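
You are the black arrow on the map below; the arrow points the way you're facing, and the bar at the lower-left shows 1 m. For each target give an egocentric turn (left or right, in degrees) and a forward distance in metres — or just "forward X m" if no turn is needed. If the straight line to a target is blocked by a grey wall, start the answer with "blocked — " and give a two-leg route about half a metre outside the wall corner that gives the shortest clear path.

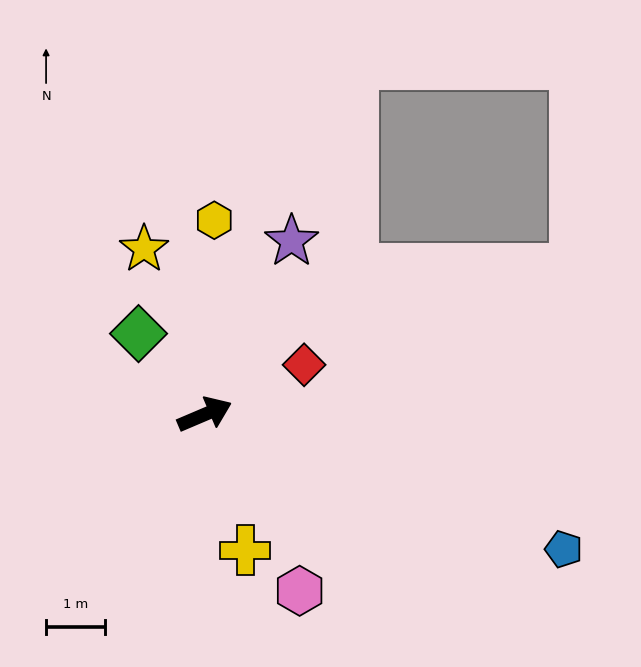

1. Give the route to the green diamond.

turn left 106°, forward 1.8 m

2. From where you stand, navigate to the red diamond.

turn left 3°, forward 1.9 m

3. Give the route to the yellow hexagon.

turn left 64°, forward 3.3 m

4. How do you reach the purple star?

turn left 40°, forward 3.3 m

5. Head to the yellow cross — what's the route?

turn right 96°, forward 2.4 m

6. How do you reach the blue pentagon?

turn right 44°, forward 6.5 m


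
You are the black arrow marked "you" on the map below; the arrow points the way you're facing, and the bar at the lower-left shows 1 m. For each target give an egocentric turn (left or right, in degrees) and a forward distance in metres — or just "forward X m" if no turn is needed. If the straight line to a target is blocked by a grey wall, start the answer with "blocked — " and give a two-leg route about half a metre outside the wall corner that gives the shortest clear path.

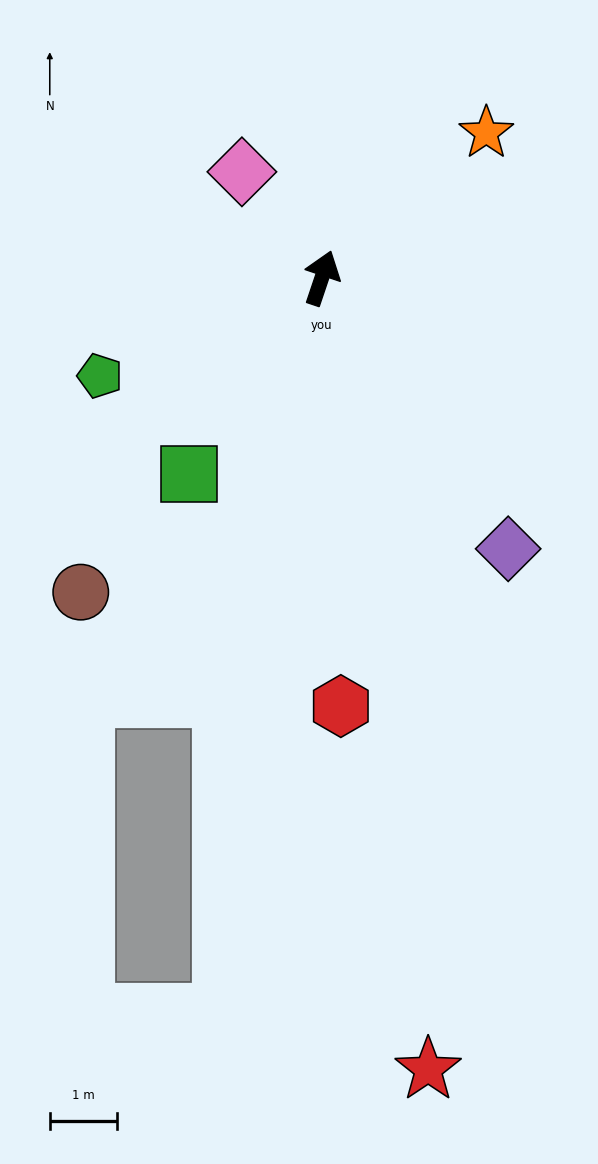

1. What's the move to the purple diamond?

turn right 127°, forward 4.9 m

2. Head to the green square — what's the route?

turn left 165°, forward 3.5 m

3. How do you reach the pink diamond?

turn left 56°, forward 2.0 m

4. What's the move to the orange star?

turn right 30°, forward 3.3 m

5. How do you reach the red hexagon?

turn right 159°, forward 6.4 m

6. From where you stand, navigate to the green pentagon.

turn left 132°, forward 3.6 m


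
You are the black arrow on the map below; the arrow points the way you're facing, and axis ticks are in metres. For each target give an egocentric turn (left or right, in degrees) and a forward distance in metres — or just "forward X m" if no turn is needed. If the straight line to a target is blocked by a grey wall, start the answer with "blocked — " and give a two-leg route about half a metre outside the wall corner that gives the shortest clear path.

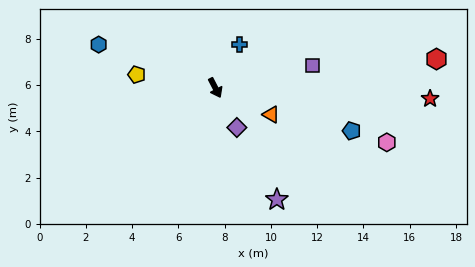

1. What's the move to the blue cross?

turn left 123°, forward 2.1 m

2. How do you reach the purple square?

turn left 76°, forward 4.3 m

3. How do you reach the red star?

turn left 60°, forward 9.3 m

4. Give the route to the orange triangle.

turn left 37°, forward 2.7 m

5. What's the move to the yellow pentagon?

turn right 127°, forward 3.4 m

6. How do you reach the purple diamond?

forward 2.0 m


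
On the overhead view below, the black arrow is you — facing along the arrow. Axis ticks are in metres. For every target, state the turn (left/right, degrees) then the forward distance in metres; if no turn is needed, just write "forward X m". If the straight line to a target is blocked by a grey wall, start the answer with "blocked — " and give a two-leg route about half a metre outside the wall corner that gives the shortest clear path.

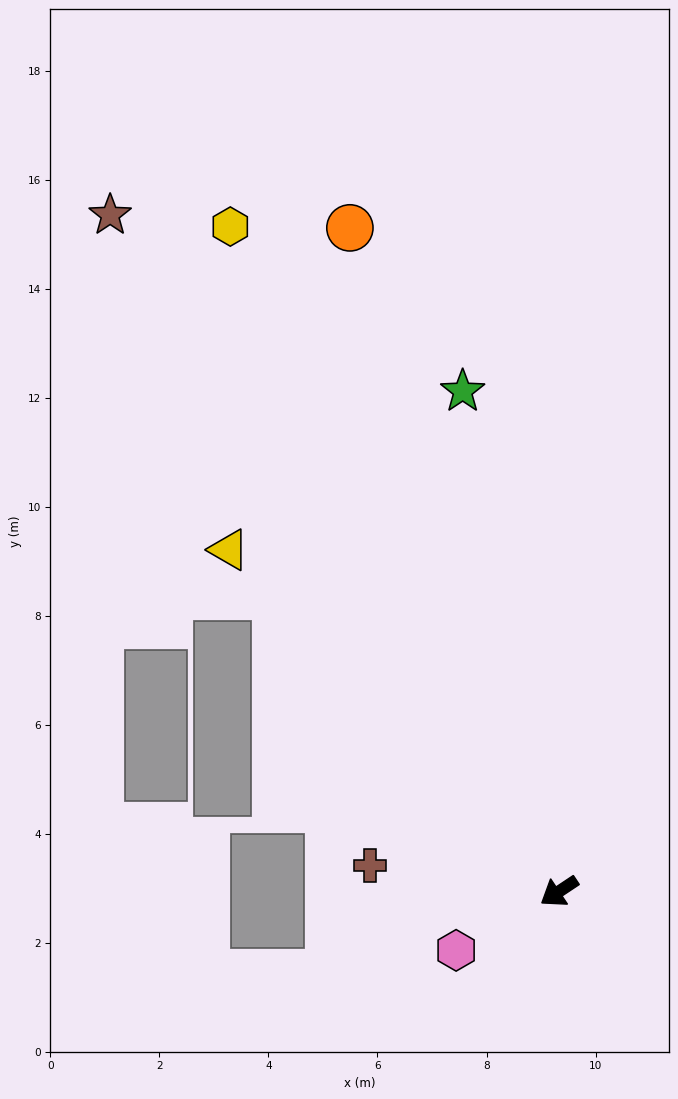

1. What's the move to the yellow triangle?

turn right 80°, forward 8.7 m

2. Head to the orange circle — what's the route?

turn right 106°, forward 12.8 m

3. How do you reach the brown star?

turn right 90°, forward 14.9 m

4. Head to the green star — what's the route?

turn right 113°, forward 9.3 m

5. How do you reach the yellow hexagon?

turn right 97°, forward 13.6 m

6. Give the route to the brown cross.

turn right 42°, forward 3.5 m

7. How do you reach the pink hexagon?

turn right 4°, forward 2.2 m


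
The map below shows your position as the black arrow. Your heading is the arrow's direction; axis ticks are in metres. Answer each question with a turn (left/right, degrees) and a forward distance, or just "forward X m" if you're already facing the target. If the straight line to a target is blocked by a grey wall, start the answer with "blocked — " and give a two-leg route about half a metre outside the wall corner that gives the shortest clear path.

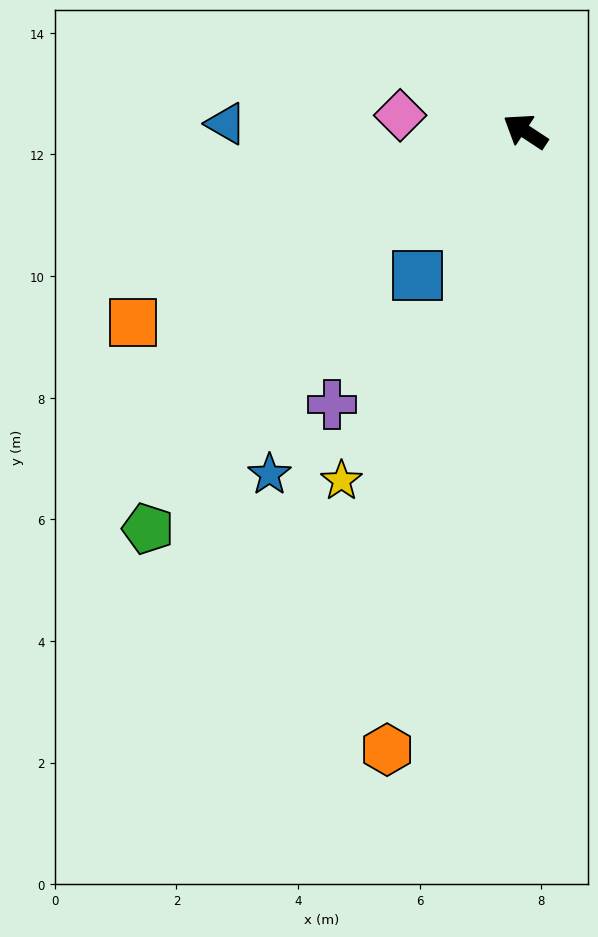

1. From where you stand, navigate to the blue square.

turn left 87°, forward 3.0 m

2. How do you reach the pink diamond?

turn left 26°, forward 2.1 m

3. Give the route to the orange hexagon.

turn left 111°, forward 10.4 m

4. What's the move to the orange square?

turn left 59°, forward 7.2 m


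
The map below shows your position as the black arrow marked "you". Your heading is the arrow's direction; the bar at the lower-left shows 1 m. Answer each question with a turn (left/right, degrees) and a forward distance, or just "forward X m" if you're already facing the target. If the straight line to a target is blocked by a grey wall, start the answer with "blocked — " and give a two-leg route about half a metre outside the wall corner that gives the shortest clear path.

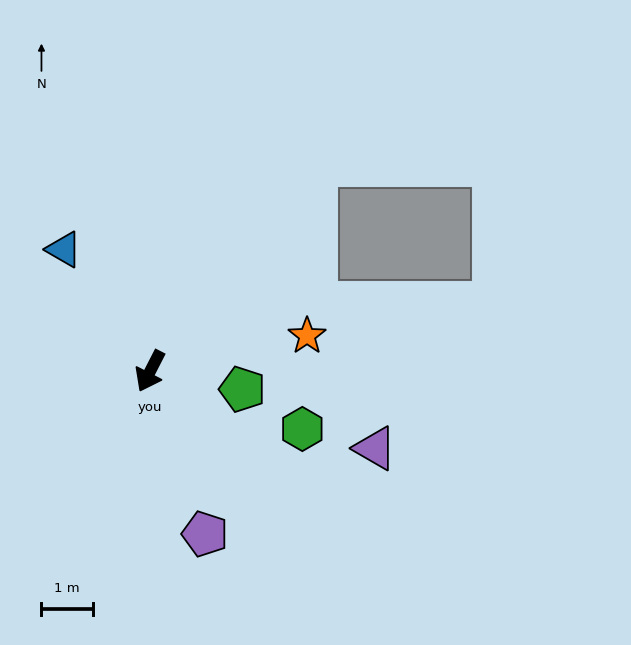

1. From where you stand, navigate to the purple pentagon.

turn left 46°, forward 3.3 m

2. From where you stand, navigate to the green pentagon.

turn left 106°, forward 1.8 m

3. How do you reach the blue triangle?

turn right 118°, forward 2.9 m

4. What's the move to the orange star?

turn left 130°, forward 3.1 m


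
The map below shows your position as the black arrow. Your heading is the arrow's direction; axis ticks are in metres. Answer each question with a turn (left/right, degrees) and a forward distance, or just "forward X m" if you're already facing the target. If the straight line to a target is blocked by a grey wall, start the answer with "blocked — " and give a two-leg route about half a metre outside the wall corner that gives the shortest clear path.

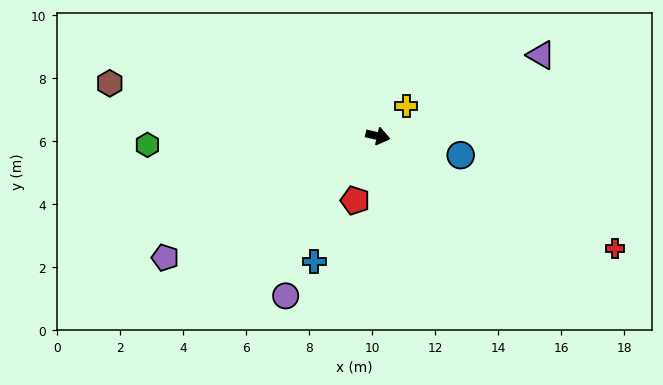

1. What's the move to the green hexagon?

turn right 165°, forward 7.3 m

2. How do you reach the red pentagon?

turn right 97°, forward 2.2 m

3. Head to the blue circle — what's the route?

forward 2.7 m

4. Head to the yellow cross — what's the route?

turn left 59°, forward 1.3 m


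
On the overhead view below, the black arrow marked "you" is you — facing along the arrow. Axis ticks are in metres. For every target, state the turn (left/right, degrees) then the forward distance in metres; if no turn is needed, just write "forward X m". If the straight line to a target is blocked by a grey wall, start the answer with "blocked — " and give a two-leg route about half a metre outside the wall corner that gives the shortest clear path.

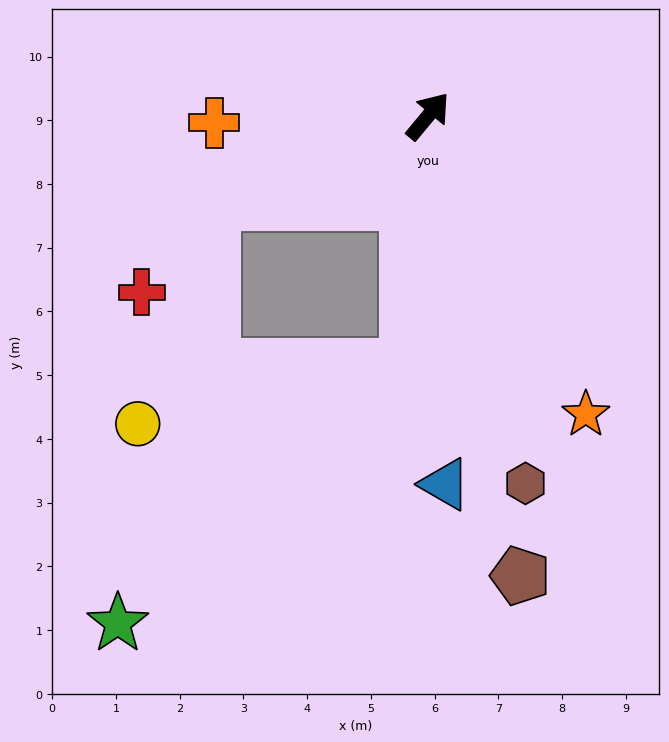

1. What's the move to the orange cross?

turn left 132°, forward 3.4 m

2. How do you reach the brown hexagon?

turn right 125°, forward 6.0 m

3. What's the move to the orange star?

turn right 112°, forward 5.3 m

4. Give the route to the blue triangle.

turn right 138°, forward 5.8 m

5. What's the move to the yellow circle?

blocked — turn left 152°, forward 3.6 m, then turn left 49°, forward 3.7 m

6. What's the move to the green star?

blocked — turn right 145°, forward 3.9 m, then turn right 44°, forward 6.1 m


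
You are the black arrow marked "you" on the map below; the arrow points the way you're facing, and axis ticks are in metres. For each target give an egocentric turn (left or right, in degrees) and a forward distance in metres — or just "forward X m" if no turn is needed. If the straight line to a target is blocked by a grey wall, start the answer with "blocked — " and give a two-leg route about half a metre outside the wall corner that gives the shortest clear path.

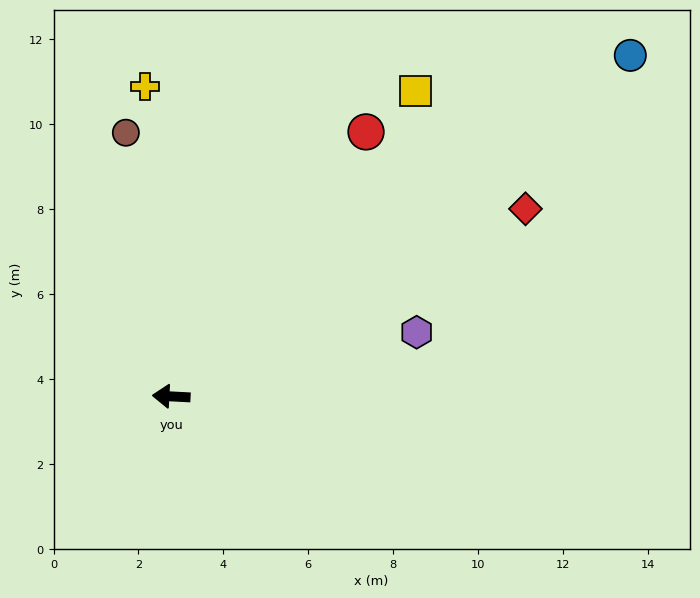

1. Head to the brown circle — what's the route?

turn right 77°, forward 6.3 m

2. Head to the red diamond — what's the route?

turn right 149°, forward 9.4 m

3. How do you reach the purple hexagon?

turn right 162°, forward 6.0 m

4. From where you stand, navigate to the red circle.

turn right 123°, forward 7.7 m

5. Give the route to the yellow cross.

turn right 82°, forward 7.3 m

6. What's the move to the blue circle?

turn right 140°, forward 13.5 m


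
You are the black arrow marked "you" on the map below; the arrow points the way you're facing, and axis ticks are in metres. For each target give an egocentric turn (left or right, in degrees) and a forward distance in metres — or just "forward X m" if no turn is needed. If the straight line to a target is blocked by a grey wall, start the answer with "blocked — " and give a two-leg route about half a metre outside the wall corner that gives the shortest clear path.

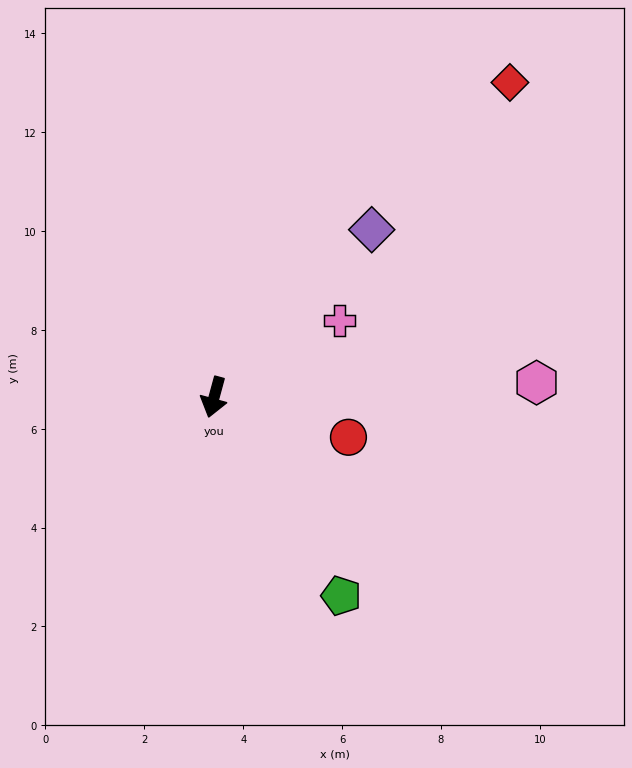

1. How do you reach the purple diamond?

turn left 152°, forward 4.7 m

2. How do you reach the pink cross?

turn left 137°, forward 3.0 m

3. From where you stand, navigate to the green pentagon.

turn left 48°, forward 4.8 m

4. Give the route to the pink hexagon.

turn left 108°, forward 6.5 m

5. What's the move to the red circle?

turn left 89°, forward 2.8 m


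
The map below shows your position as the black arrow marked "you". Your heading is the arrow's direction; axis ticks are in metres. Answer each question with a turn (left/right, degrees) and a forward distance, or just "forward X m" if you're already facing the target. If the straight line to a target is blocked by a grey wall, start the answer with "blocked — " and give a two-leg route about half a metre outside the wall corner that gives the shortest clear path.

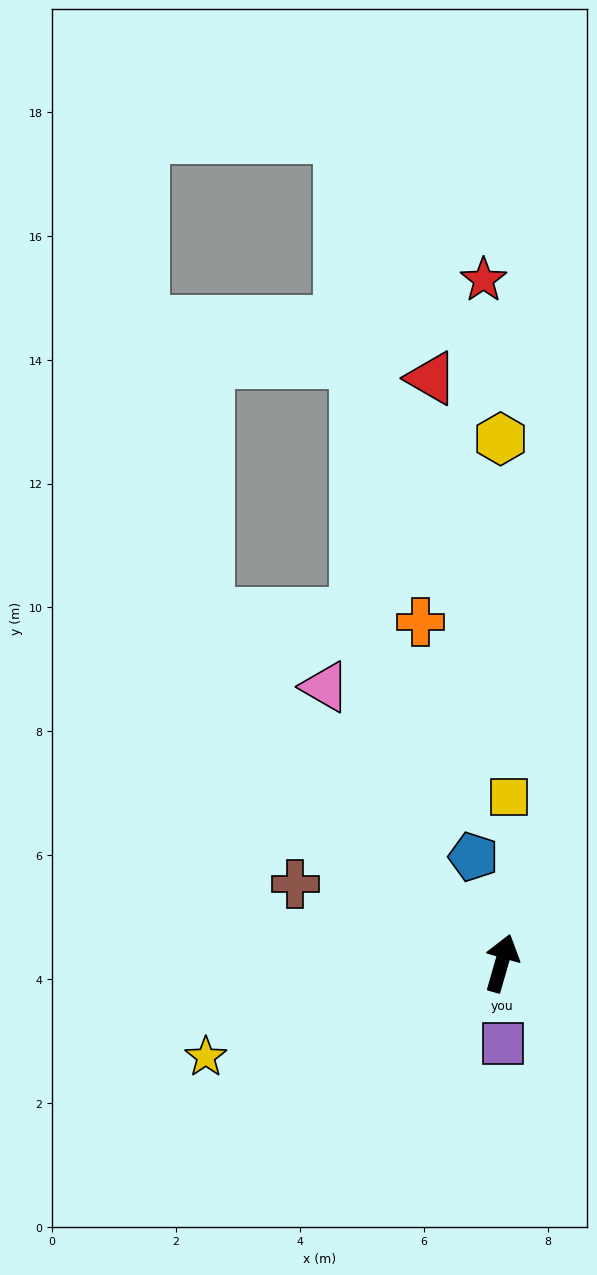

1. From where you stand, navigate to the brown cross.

turn left 85°, forward 3.6 m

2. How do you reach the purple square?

turn right 163°, forward 1.3 m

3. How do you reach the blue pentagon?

turn left 31°, forward 1.8 m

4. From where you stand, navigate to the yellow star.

turn left 124°, forward 5.0 m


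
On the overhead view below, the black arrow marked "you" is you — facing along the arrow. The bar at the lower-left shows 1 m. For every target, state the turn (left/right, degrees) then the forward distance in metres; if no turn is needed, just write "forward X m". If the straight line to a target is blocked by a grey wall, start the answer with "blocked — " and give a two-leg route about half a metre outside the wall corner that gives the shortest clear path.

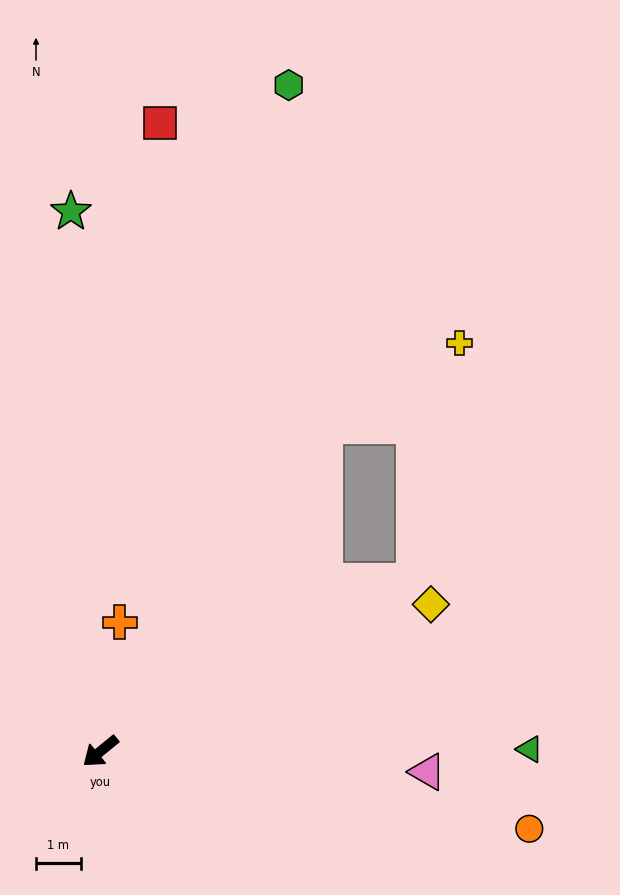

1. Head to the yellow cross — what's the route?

blocked — turn right 164°, forward 8.9 m, then turn right 24°, forward 3.6 m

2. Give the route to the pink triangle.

turn left 137°, forward 7.3 m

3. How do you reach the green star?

turn right 126°, forward 12.1 m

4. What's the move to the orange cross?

turn right 138°, forward 2.9 m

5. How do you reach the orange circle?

turn left 130°, forward 9.8 m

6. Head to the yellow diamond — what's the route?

turn left 165°, forward 8.1 m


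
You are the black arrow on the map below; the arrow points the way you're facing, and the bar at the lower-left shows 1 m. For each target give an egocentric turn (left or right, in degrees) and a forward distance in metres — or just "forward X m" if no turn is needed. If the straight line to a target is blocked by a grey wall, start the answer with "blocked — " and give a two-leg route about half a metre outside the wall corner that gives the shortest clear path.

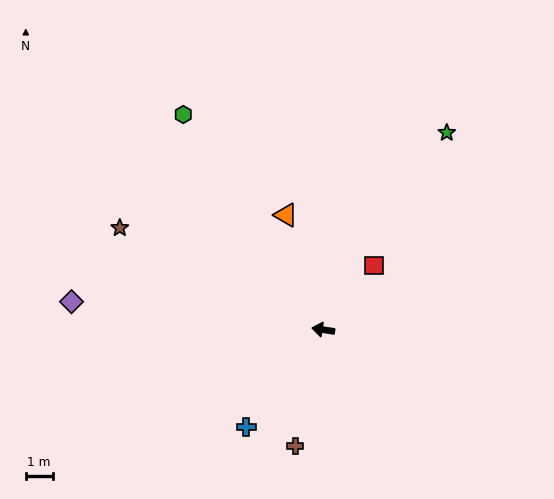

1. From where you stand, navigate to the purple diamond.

turn left 2°, forward 9.5 m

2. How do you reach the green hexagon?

turn right 48°, forward 9.6 m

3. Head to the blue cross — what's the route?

turn left 60°, forward 4.6 m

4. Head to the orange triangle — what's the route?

turn right 63°, forward 4.5 m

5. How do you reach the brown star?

turn right 18°, forward 8.5 m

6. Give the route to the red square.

turn right 120°, forward 3.1 m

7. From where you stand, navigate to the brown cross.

turn left 85°, forward 4.5 m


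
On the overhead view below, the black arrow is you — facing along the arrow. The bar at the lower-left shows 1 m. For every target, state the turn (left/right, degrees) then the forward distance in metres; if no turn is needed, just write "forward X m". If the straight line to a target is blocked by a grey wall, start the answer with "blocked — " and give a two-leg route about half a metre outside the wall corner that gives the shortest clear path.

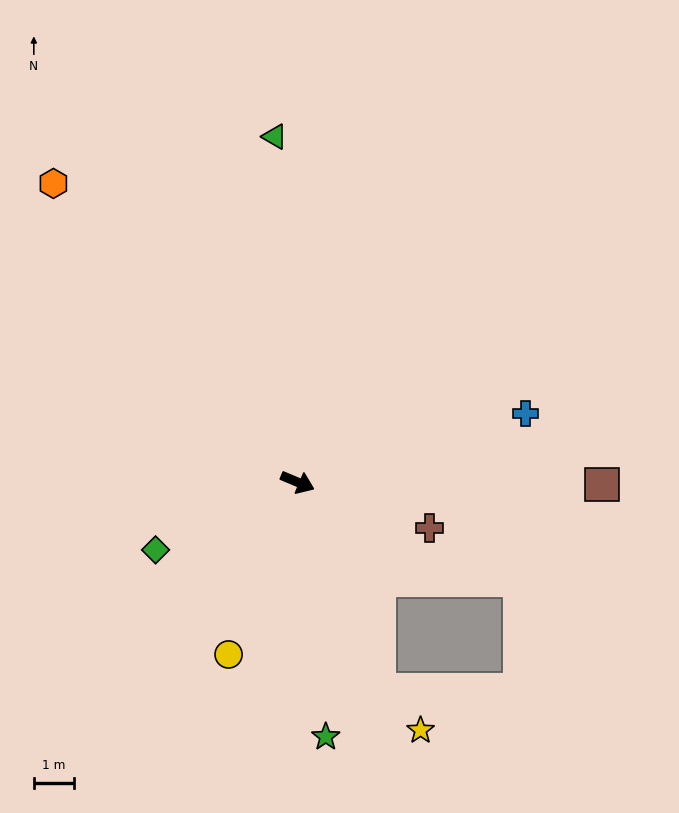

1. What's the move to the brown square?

turn left 22°, forward 7.6 m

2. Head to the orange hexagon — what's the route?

turn left 152°, forward 9.6 m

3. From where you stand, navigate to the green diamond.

turn right 132°, forward 3.9 m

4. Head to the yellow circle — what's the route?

turn right 89°, forward 4.6 m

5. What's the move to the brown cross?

turn left 4°, forward 3.5 m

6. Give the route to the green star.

turn right 61°, forward 6.4 m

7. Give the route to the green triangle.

turn left 117°, forward 8.6 m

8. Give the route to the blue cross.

turn left 40°, forward 5.9 m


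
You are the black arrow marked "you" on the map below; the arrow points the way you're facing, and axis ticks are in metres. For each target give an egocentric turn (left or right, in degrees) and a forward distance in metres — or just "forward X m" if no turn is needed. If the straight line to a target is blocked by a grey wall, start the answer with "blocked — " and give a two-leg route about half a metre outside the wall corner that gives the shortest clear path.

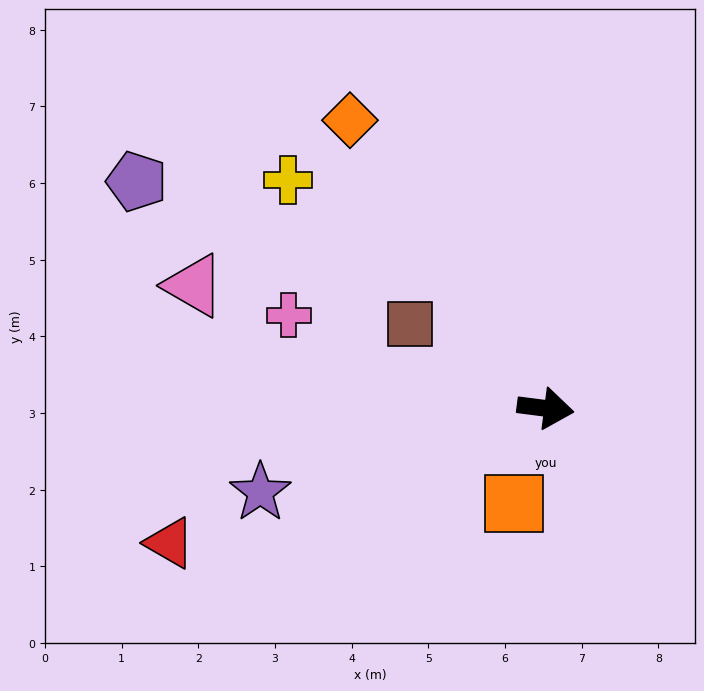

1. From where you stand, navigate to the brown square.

turn left 156°, forward 2.1 m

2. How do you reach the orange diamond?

turn left 131°, forward 4.5 m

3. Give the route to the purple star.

turn right 156°, forward 3.9 m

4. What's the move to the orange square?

turn right 101°, forward 1.3 m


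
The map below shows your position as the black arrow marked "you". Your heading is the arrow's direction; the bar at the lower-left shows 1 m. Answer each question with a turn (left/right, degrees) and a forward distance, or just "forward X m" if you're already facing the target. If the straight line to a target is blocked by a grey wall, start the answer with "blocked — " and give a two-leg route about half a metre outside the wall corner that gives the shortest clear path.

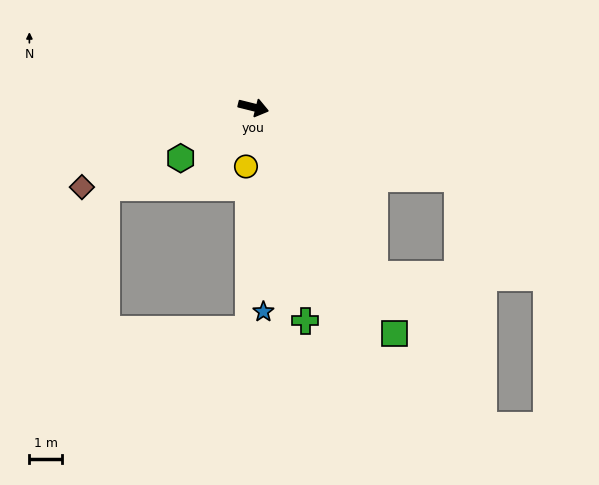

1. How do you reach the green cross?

turn right 62°, forward 6.8 m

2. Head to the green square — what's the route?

turn right 44°, forward 8.3 m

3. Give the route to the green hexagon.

turn right 131°, forward 2.8 m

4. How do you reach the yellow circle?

turn right 83°, forward 1.8 m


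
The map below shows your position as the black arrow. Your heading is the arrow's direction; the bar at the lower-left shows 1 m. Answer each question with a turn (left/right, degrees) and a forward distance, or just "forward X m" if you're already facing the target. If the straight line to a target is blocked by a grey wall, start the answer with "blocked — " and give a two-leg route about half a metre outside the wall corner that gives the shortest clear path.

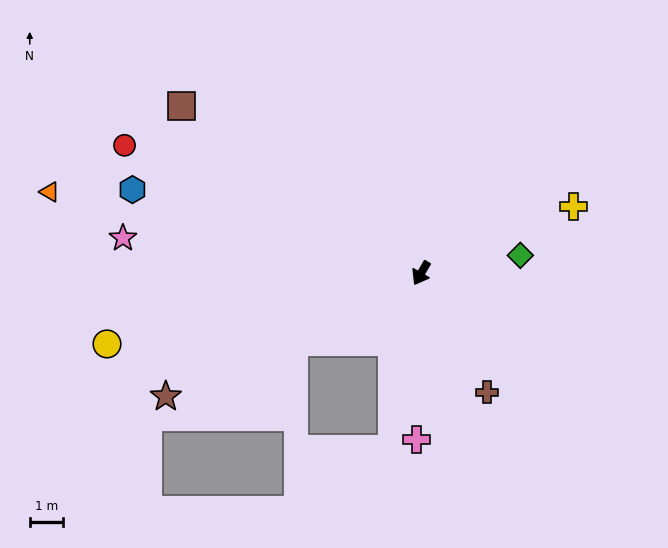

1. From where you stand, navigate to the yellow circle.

turn right 47°, forward 9.6 m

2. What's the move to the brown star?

turn right 34°, forward 8.4 m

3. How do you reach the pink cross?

turn left 28°, forward 4.9 m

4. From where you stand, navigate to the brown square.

turn right 95°, forward 8.7 m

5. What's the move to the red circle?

turn right 83°, forward 9.6 m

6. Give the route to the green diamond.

turn left 130°, forward 3.0 m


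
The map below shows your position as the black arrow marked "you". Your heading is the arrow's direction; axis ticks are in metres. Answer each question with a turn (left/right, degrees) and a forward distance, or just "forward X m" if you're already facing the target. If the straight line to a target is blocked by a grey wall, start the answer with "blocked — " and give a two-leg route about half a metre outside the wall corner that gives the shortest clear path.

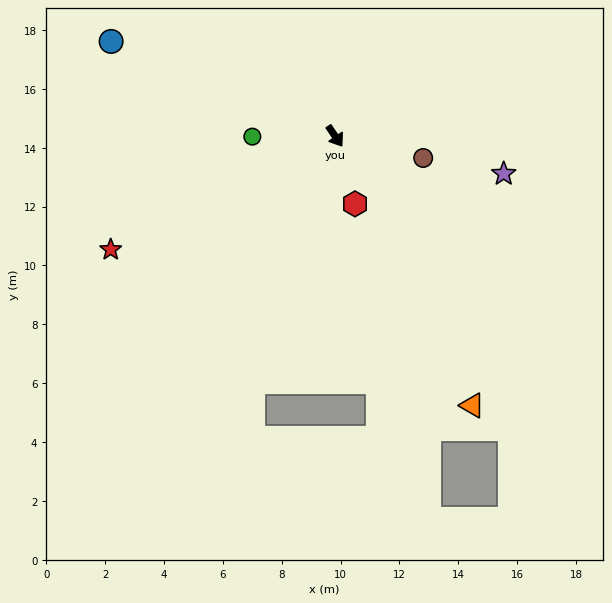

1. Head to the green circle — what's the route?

turn right 124°, forward 2.8 m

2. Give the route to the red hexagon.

turn right 18°, forward 2.4 m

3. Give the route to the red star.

turn right 97°, forward 8.5 m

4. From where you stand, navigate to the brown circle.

turn left 42°, forward 3.1 m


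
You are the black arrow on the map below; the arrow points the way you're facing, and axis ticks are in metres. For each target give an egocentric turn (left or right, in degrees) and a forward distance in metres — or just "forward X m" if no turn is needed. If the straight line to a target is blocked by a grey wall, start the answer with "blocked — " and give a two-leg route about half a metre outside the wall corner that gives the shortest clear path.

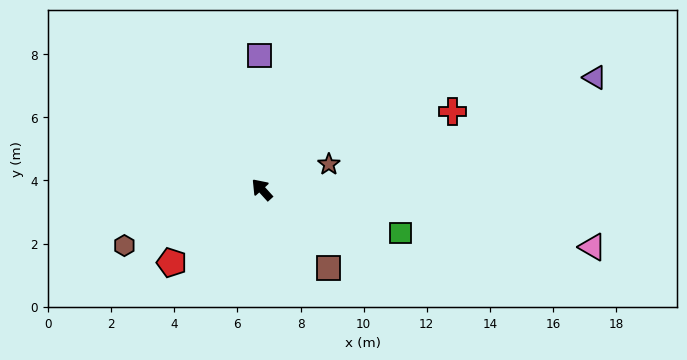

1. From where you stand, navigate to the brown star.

turn right 112°, forward 2.3 m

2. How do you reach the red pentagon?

turn left 87°, forward 3.7 m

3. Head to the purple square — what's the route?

turn right 41°, forward 4.2 m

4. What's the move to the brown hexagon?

turn left 70°, forward 4.7 m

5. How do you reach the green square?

turn right 149°, forward 4.6 m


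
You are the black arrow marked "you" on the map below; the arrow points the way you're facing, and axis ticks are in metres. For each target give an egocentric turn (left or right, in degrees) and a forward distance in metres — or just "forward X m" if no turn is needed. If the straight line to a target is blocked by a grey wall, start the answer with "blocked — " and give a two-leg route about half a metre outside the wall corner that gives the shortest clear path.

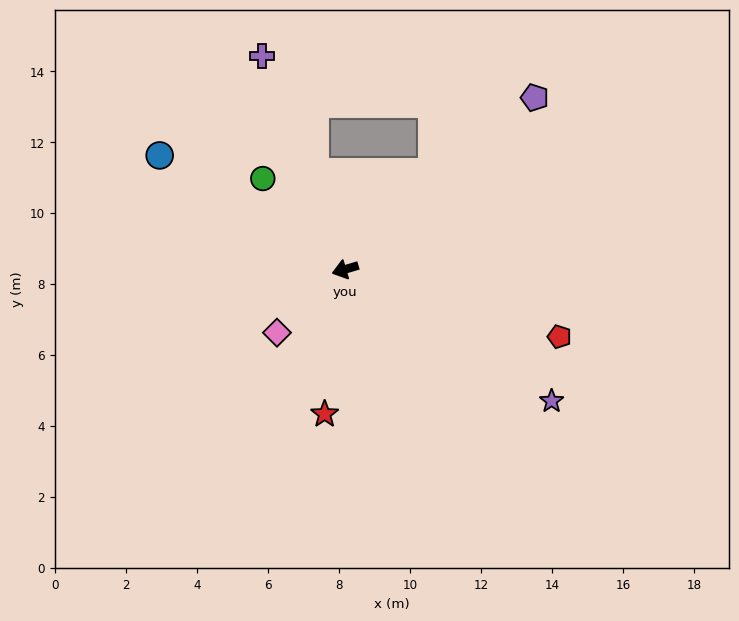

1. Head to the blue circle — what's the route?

turn right 48°, forward 6.1 m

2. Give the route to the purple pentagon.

turn right 154°, forward 7.2 m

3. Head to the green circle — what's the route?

turn right 64°, forward 3.5 m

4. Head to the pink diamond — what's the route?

turn left 26°, forward 2.6 m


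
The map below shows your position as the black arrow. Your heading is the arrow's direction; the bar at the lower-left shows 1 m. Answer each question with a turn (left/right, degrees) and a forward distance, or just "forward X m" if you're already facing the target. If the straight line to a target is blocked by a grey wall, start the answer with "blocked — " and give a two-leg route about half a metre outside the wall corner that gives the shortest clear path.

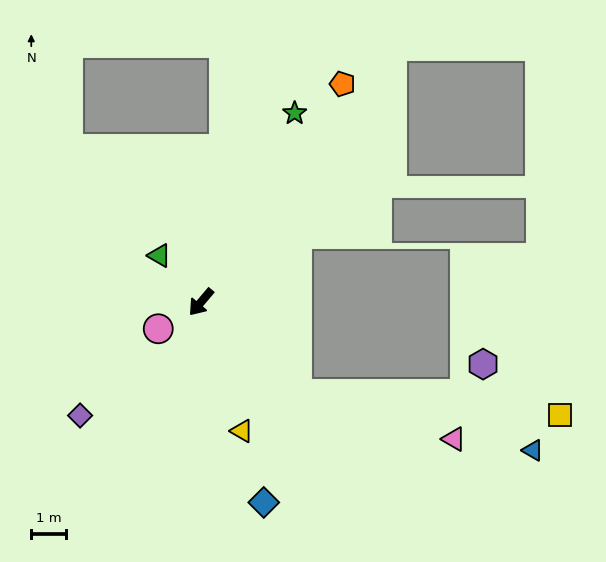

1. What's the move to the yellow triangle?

turn left 58°, forward 3.9 m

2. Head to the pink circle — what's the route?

turn right 18°, forward 1.5 m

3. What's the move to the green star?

turn right 166°, forward 6.1 m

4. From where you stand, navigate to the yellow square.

blocked — turn left 87°, forward 3.9 m, then turn left 39°, forward 7.7 m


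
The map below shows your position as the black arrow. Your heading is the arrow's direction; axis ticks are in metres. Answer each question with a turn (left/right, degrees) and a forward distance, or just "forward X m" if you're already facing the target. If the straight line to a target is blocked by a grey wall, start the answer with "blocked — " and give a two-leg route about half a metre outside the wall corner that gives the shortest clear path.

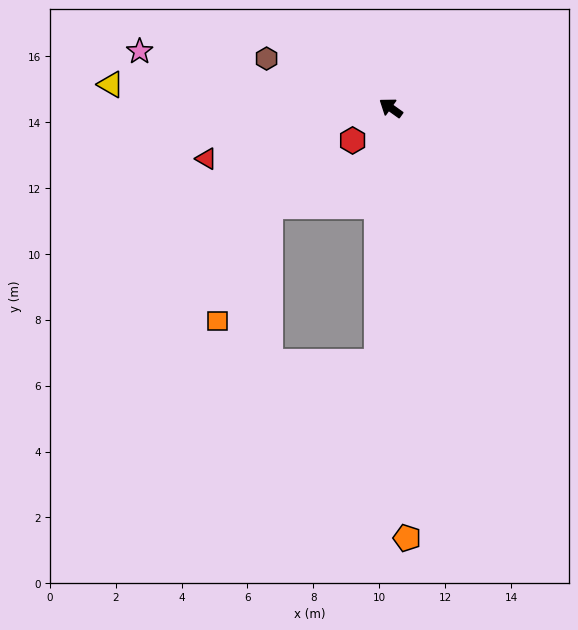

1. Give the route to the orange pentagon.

turn left 128°, forward 13.1 m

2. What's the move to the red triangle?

turn left 51°, forward 5.8 m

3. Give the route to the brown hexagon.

turn left 14°, forward 4.1 m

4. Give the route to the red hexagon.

turn left 76°, forward 1.5 m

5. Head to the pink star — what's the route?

turn left 23°, forward 7.8 m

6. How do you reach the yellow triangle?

turn left 31°, forward 8.5 m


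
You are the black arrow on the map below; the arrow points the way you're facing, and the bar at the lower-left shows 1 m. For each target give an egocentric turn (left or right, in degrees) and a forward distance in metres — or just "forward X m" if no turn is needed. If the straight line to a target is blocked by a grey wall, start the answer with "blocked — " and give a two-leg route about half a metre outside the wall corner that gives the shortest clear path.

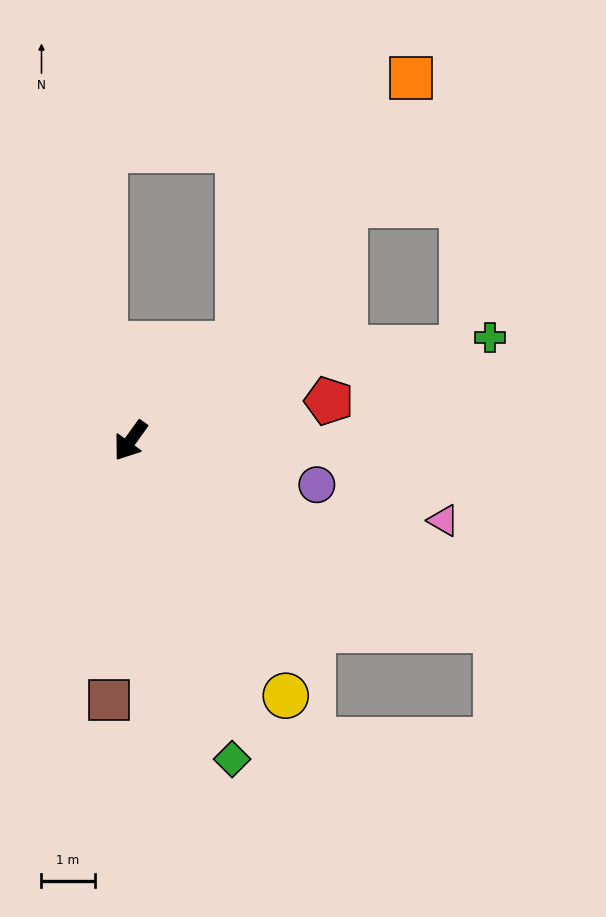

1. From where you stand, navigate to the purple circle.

turn left 112°, forward 3.6 m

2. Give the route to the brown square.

turn left 31°, forward 4.9 m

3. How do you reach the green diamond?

turn left 53°, forward 6.3 m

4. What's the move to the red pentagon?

turn left 137°, forward 3.8 m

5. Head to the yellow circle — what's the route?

turn left 67°, forward 5.6 m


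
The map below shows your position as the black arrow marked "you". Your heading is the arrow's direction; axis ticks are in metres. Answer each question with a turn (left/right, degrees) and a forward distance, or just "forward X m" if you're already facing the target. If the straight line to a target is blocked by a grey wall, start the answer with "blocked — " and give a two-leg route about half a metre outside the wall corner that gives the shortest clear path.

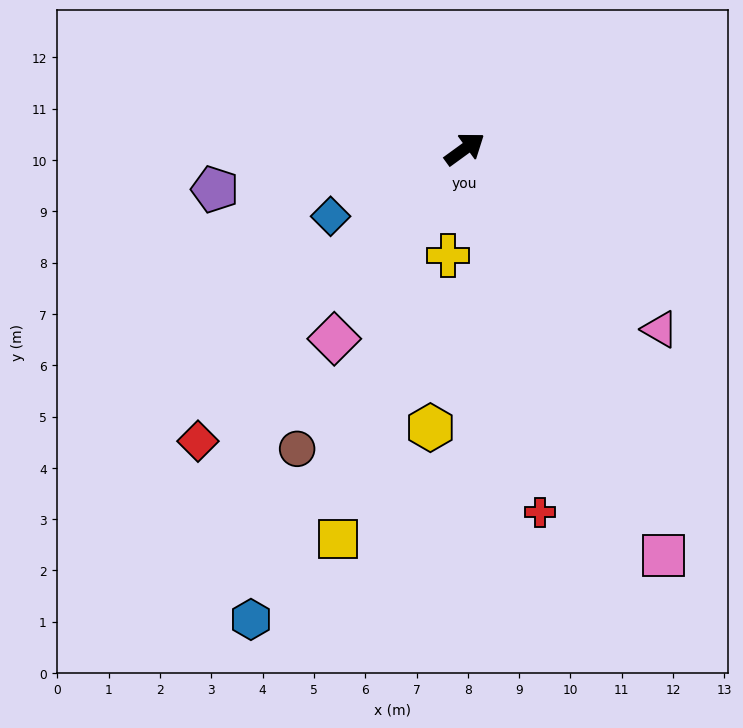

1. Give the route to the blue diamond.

turn left 171°, forward 2.9 m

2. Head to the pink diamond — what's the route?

turn right 161°, forward 4.5 m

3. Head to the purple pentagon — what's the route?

turn left 153°, forward 4.9 m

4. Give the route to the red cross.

turn right 114°, forward 7.2 m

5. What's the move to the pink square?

turn right 100°, forward 8.8 m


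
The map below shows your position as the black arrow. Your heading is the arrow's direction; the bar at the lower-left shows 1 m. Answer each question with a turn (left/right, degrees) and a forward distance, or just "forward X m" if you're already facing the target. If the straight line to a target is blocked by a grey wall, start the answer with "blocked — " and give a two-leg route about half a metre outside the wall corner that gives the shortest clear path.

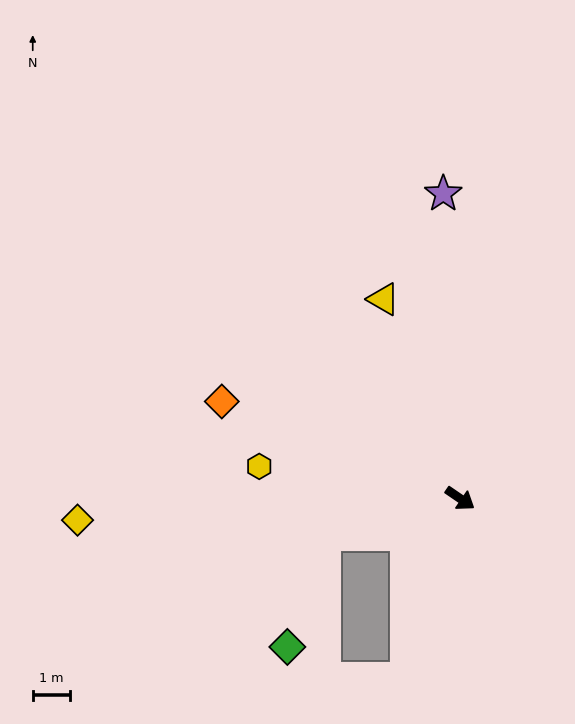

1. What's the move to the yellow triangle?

turn left 145°, forward 5.7 m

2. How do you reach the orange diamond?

turn right 168°, forward 6.8 m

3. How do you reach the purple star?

turn left 127°, forward 8.1 m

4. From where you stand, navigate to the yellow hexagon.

turn right 155°, forward 5.4 m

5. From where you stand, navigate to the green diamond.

blocked — turn right 131°, forward 3.7 m, then turn left 57°, forward 3.2 m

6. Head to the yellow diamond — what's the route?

turn right 142°, forward 10.2 m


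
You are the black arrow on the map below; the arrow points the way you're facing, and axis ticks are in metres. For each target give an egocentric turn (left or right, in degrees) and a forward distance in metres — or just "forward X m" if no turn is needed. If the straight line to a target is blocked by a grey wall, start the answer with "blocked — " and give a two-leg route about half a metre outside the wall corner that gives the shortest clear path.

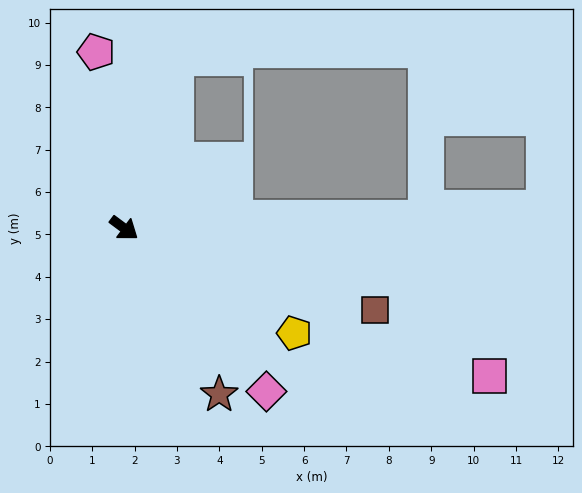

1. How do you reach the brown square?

turn left 19°, forward 6.2 m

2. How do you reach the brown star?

turn right 24°, forward 4.5 m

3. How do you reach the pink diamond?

turn right 12°, forward 5.1 m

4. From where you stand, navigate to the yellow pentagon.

turn left 5°, forward 4.7 m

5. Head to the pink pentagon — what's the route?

turn left 136°, forward 4.2 m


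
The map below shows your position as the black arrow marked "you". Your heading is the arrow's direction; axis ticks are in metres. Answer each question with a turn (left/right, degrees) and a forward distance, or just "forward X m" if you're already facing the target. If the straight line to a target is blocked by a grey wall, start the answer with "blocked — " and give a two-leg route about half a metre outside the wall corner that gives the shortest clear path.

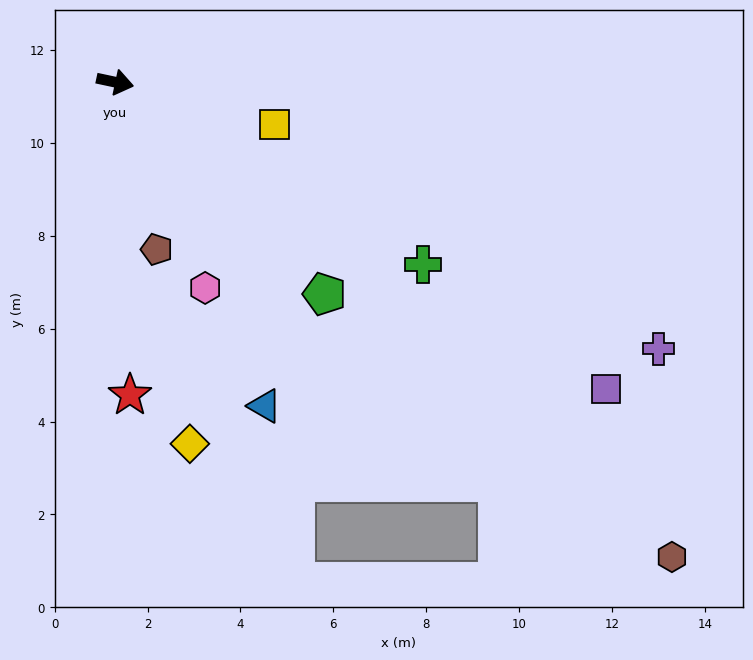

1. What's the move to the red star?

turn right 75°, forward 6.7 m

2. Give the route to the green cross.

turn right 19°, forward 7.7 m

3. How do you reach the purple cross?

turn right 14°, forward 13.0 m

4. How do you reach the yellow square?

turn right 3°, forward 3.5 m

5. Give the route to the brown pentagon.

turn right 64°, forward 3.7 m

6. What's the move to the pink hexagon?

turn right 54°, forward 4.8 m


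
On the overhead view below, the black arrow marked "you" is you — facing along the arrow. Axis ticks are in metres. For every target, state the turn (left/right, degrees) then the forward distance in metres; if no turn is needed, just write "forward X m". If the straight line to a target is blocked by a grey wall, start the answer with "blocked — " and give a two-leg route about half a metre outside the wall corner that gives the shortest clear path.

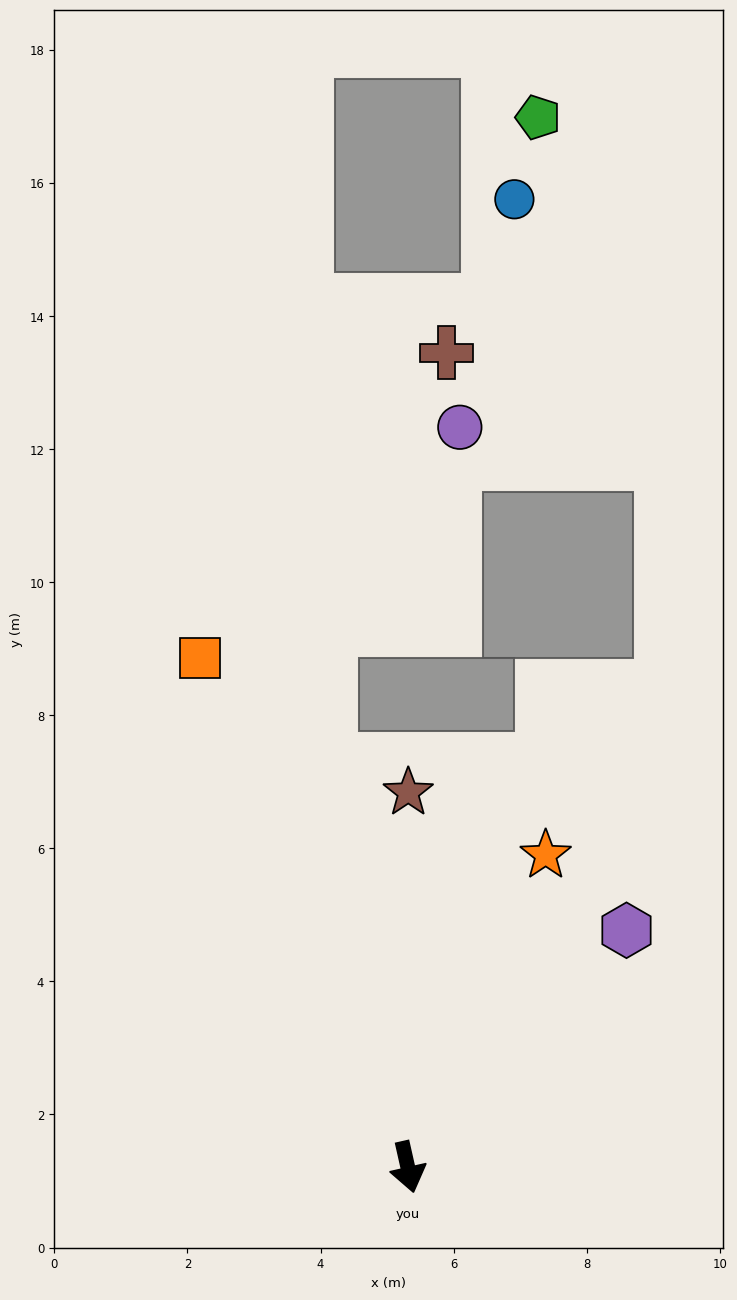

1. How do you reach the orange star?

turn left 143°, forward 5.1 m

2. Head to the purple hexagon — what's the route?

turn left 125°, forward 4.8 m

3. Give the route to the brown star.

turn left 167°, forward 5.6 m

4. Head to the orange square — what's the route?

turn right 171°, forward 8.3 m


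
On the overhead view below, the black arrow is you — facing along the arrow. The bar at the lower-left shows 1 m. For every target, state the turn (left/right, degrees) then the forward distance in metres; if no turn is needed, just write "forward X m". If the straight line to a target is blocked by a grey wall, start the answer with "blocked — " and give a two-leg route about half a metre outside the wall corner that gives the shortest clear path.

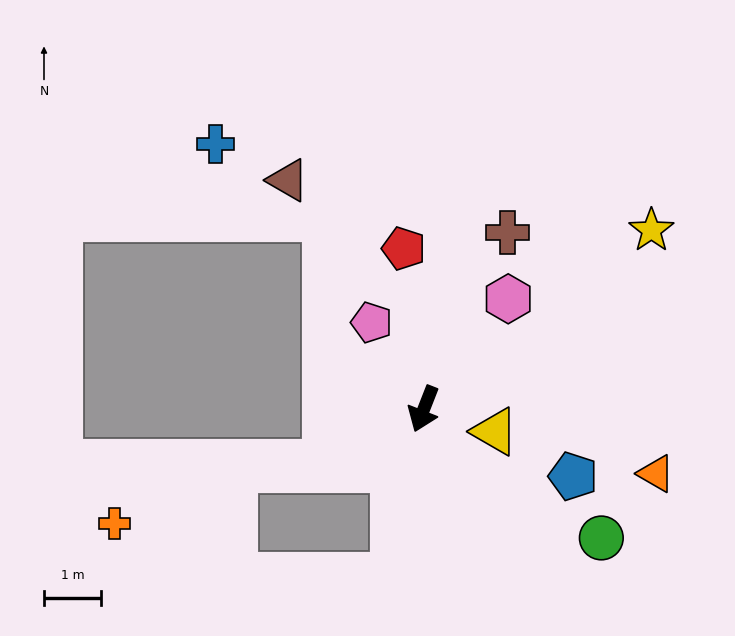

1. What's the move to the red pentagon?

turn right 151°, forward 2.8 m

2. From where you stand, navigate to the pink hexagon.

turn left 164°, forward 2.4 m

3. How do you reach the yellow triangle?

turn left 94°, forward 1.3 m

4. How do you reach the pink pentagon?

turn right 127°, forward 1.8 m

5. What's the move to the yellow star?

turn left 150°, forward 5.1 m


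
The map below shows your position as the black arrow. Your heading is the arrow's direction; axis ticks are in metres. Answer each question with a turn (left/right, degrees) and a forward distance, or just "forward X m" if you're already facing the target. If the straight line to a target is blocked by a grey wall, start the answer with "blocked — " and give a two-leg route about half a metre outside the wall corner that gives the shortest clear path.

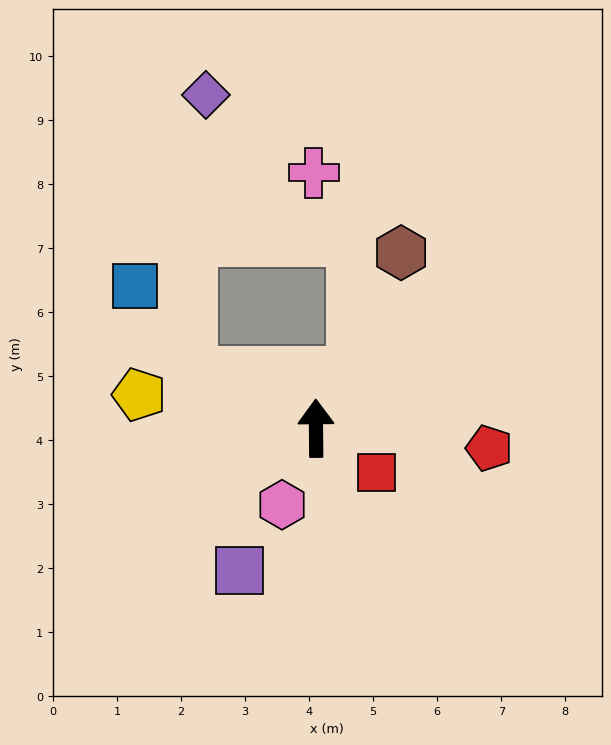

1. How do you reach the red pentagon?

turn right 97°, forward 2.7 m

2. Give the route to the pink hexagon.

turn left 156°, forward 1.3 m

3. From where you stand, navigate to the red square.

turn right 127°, forward 1.2 m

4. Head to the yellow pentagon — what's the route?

turn left 79°, forward 2.8 m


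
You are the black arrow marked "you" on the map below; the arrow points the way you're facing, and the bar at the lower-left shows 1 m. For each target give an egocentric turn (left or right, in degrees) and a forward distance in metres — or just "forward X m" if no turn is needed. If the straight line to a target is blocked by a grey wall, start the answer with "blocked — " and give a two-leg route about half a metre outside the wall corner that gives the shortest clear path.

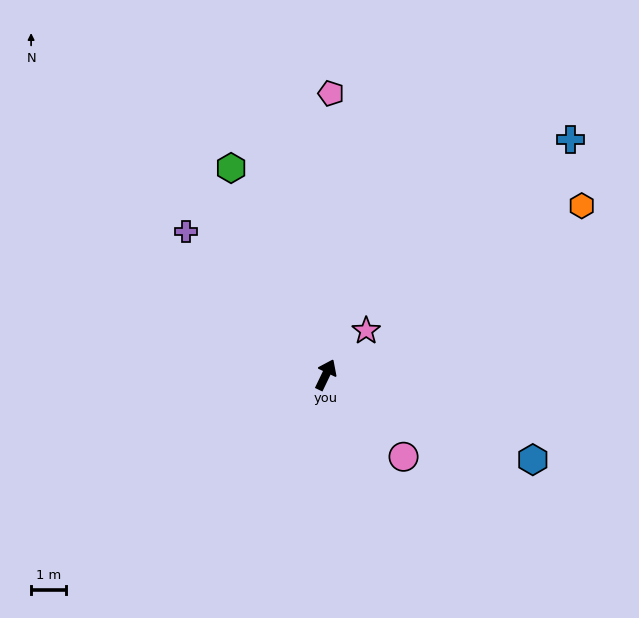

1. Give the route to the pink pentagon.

turn left 25°, forward 8.2 m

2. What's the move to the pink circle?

turn right 111°, forward 3.3 m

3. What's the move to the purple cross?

turn left 70°, forward 5.8 m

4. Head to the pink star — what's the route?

turn right 17°, forward 1.7 m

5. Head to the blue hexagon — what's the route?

turn right 87°, forward 6.5 m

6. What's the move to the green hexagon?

turn left 50°, forward 6.6 m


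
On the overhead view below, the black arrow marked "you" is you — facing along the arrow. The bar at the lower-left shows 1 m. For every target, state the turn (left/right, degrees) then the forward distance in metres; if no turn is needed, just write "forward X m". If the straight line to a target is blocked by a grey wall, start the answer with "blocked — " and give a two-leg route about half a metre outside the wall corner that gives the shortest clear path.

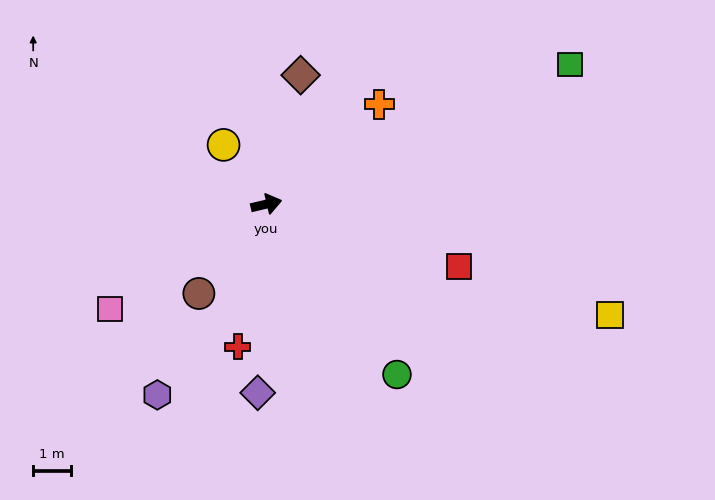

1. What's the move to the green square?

turn left 11°, forward 8.9 m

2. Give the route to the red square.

turn right 31°, forward 5.4 m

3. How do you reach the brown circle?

turn right 140°, forward 3.0 m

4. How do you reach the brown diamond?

turn left 62°, forward 3.5 m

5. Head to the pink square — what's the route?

turn right 159°, forward 5.0 m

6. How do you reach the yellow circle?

turn left 113°, forward 1.9 m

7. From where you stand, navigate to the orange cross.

turn left 28°, forward 4.0 m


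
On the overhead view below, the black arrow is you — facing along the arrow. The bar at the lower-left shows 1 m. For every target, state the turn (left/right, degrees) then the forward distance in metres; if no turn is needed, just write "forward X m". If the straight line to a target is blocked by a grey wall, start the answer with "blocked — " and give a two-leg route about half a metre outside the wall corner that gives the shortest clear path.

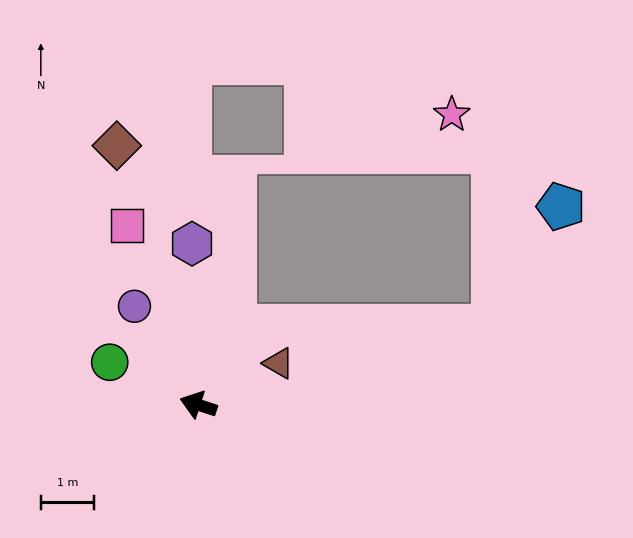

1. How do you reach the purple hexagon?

turn right 70°, forward 3.0 m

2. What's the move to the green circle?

turn right 8°, forward 1.8 m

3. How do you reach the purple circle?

turn right 39°, forward 2.2 m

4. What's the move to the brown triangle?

turn right 135°, forward 1.7 m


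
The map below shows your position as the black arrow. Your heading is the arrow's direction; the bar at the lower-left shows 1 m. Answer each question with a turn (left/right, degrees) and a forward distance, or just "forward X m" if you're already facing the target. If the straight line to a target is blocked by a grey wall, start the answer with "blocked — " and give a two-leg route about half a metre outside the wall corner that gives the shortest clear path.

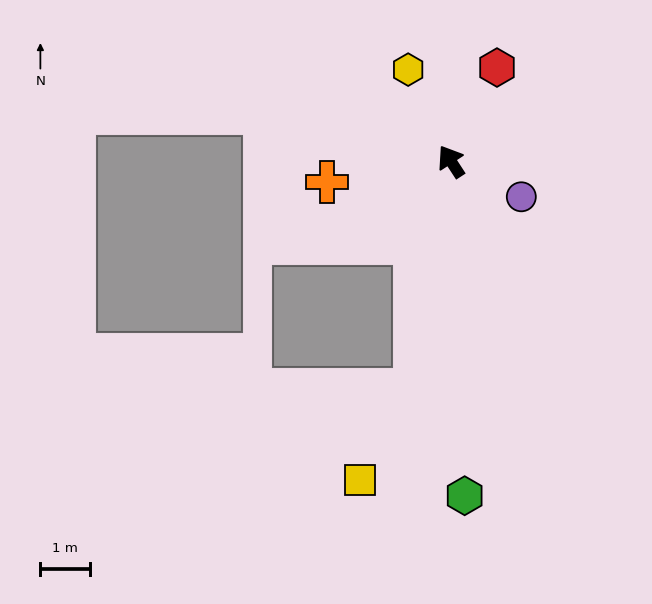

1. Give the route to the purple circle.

turn right 150°, forward 1.6 m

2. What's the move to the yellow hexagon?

turn right 8°, forward 2.0 m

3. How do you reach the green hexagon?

turn left 149°, forward 6.8 m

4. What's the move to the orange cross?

turn left 66°, forward 2.5 m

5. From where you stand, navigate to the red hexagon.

turn right 59°, forward 2.1 m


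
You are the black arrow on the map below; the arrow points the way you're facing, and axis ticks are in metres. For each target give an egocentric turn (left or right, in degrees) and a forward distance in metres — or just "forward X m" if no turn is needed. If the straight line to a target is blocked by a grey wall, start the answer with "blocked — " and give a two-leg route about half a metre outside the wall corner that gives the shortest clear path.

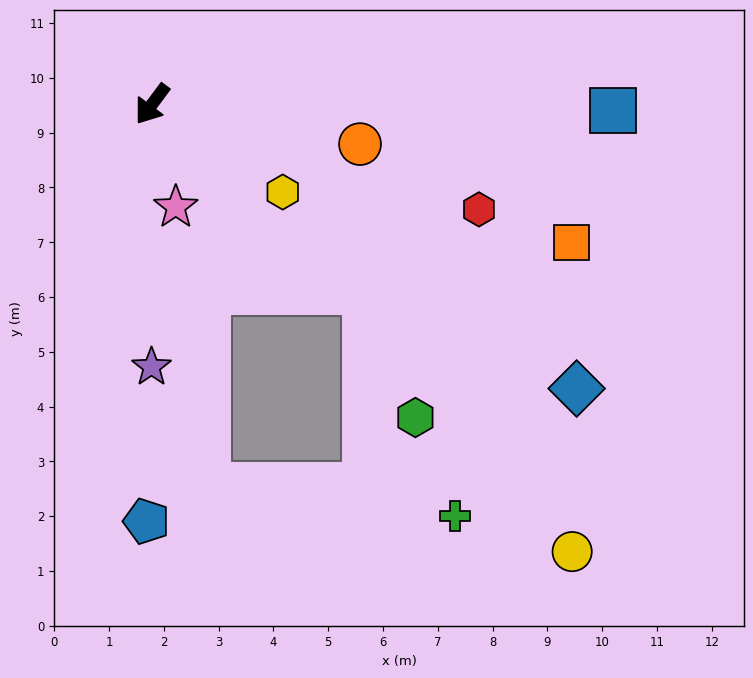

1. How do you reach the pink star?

turn left 50°, forward 1.9 m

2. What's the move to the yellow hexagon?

turn left 93°, forward 2.9 m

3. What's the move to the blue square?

turn left 126°, forward 8.4 m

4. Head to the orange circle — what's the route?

turn left 116°, forward 3.9 m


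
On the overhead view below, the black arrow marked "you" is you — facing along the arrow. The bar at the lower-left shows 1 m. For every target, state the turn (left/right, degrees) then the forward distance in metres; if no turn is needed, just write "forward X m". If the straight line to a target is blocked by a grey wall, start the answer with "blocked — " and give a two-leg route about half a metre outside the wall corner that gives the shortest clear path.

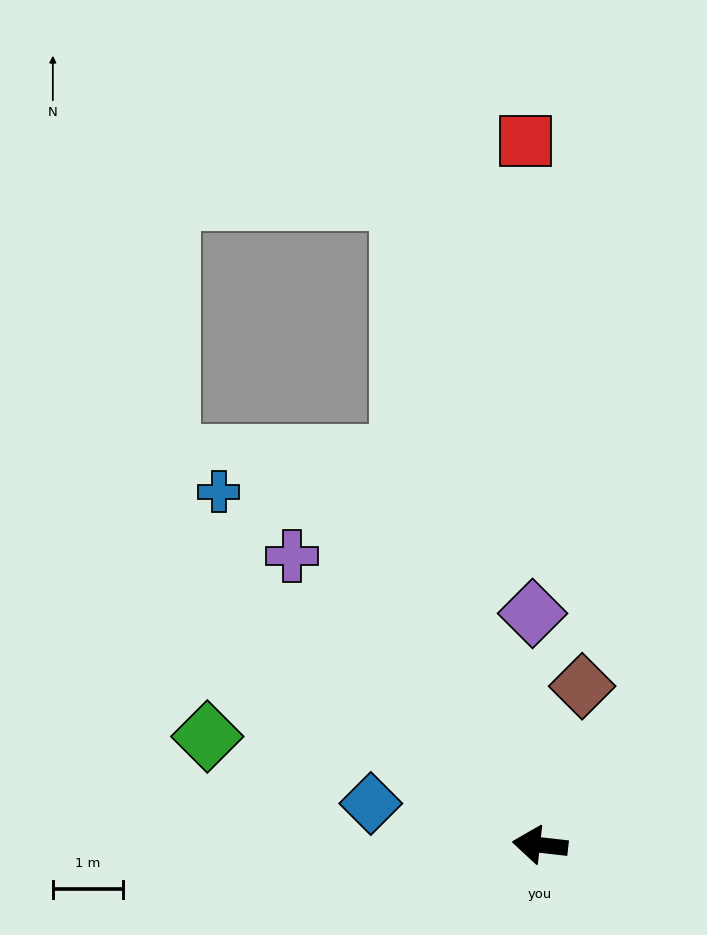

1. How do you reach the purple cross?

turn right 43°, forward 5.4 m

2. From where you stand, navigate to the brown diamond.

turn right 98°, forward 2.3 m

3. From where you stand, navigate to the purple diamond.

turn right 82°, forward 3.3 m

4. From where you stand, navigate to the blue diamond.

turn right 7°, forward 2.5 m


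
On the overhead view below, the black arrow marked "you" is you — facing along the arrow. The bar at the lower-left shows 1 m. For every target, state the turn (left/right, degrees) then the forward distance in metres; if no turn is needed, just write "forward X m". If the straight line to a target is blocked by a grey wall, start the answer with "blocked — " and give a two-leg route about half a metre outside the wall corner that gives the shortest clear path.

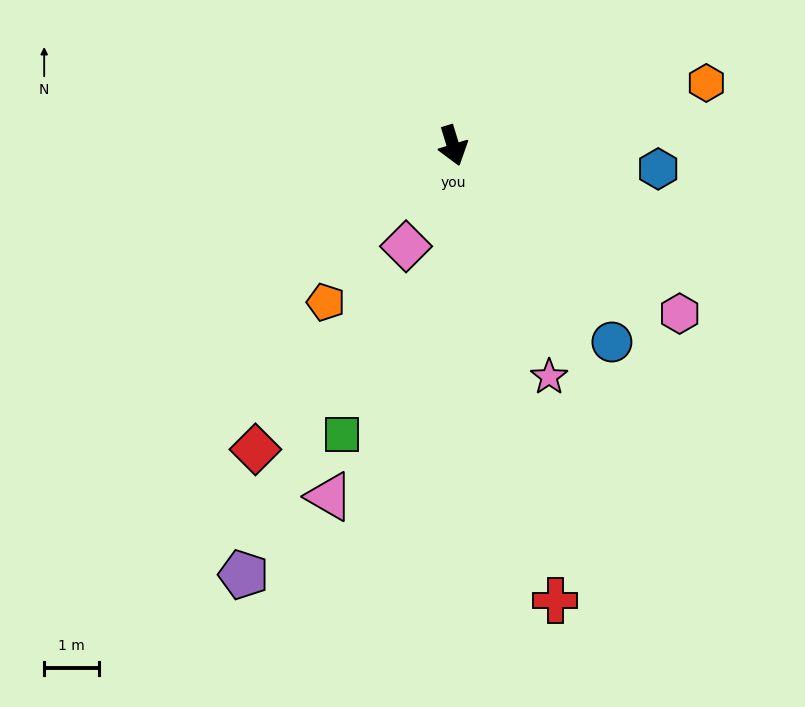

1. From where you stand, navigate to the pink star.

turn left 6°, forward 4.5 m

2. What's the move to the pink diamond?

turn right 42°, forward 2.0 m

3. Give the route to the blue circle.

turn left 22°, forward 4.6 m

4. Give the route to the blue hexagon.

turn left 67°, forward 3.8 m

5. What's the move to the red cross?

turn right 4°, forward 8.5 m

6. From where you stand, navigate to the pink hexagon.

turn left 36°, forward 5.1 m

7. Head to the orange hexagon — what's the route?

turn left 87°, forward 4.7 m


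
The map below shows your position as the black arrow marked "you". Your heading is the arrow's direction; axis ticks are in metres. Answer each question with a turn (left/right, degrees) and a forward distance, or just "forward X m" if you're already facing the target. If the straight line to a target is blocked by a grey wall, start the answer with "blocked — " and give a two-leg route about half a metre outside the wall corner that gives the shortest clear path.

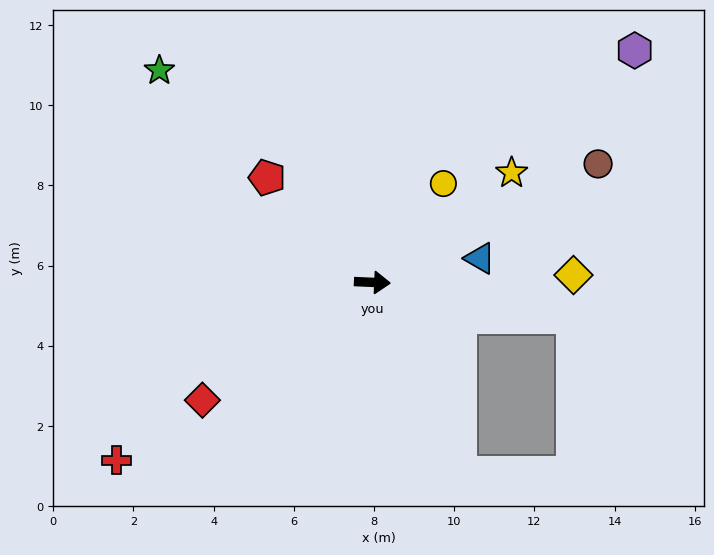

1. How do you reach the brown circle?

turn left 30°, forward 6.4 m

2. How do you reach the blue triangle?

turn left 15°, forward 2.8 m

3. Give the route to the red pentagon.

turn left 138°, forward 3.7 m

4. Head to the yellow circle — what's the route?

turn left 57°, forward 3.0 m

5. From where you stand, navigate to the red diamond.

turn right 143°, forward 5.2 m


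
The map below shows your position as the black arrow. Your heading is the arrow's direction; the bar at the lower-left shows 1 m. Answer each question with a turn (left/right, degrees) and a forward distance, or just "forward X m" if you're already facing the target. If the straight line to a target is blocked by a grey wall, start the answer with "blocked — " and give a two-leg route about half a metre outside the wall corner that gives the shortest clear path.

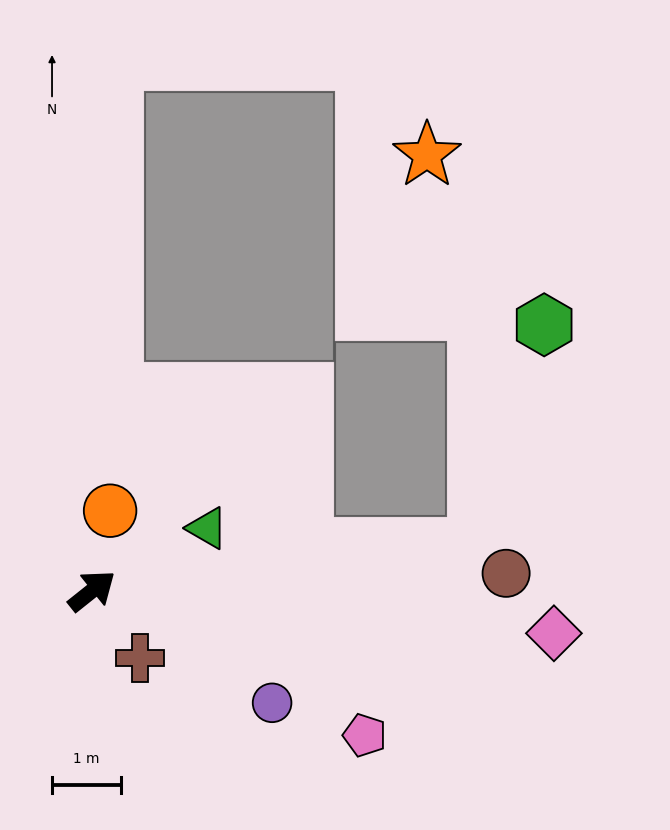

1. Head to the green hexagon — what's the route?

blocked — turn right 32°, forward 5.7 m, then turn left 67°, forward 3.4 m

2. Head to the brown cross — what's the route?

turn right 93°, forward 1.2 m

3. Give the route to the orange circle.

turn left 39°, forward 1.2 m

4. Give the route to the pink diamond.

turn right 44°, forward 6.8 m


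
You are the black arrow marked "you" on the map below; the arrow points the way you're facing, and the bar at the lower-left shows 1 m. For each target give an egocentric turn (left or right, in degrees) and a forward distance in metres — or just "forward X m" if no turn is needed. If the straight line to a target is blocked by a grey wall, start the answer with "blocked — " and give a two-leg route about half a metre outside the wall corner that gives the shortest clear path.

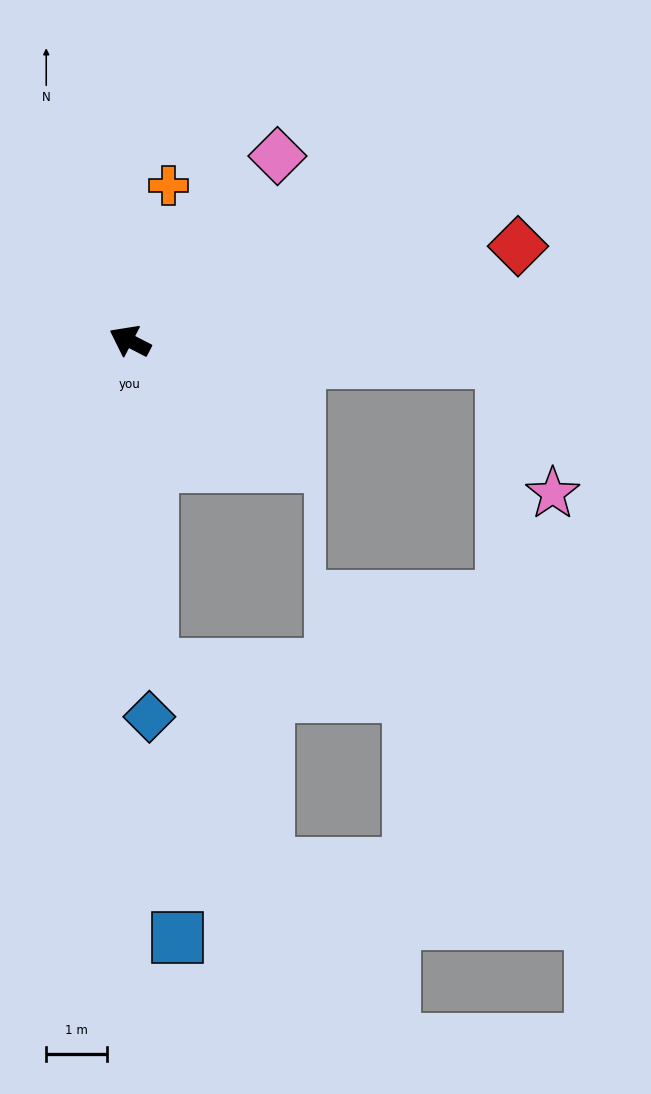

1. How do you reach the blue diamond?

turn left 120°, forward 6.1 m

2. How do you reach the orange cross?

turn right 77°, forward 2.6 m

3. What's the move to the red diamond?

turn right 139°, forward 6.5 m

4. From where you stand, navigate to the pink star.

blocked — turn right 156°, forward 6.1 m, then turn right 66°, forward 2.3 m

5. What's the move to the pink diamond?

turn right 101°, forward 3.9 m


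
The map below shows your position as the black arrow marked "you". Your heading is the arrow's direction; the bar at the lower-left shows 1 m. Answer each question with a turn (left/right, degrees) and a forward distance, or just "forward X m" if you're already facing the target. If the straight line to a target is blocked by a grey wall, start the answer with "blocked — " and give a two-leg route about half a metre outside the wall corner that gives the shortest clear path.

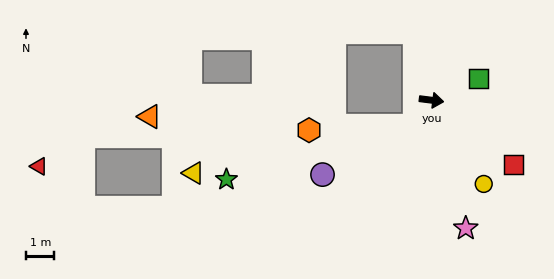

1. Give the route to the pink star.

turn right 68°, forward 4.7 m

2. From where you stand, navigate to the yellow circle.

turn right 51°, forward 3.5 m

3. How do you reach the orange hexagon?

blocked — turn right 116°, forward 1.1 m, then turn right 54°, forward 3.7 m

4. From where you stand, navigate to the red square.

turn right 31°, forward 3.7 m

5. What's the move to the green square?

turn left 32°, forward 1.8 m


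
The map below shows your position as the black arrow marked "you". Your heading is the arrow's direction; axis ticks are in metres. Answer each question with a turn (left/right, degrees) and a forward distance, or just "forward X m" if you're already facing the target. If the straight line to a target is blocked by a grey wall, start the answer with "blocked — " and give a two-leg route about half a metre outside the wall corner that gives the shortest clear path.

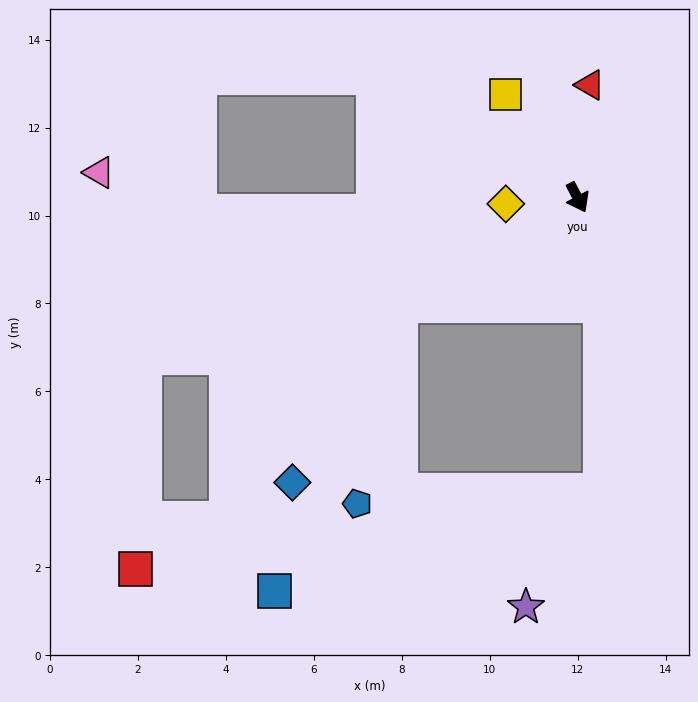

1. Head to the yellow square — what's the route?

turn right 173°, forward 2.9 m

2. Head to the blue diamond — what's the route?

blocked — turn right 87°, forward 4.7 m, then turn left 28°, forward 4.7 m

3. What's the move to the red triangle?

turn left 146°, forward 2.6 m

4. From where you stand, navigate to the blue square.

blocked — turn right 87°, forward 4.7 m, then turn left 36°, forward 7.1 m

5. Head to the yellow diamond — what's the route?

turn right 113°, forward 1.6 m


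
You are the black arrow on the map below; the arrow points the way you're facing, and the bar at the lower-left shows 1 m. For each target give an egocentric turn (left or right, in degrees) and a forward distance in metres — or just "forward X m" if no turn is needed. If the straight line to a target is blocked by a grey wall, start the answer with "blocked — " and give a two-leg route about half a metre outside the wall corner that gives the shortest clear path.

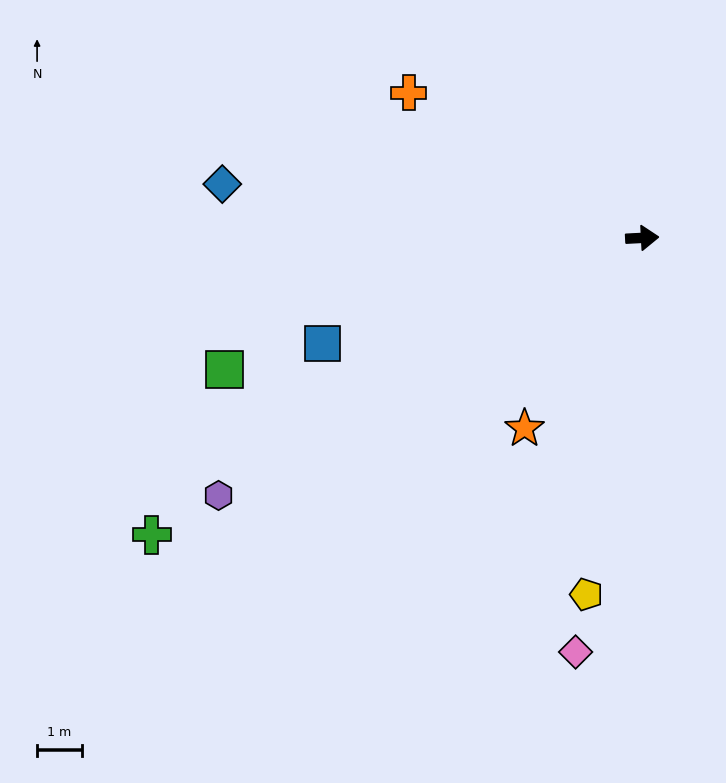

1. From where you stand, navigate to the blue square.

turn right 165°, forward 7.5 m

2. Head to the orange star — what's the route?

turn right 125°, forward 5.0 m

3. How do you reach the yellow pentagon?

turn right 102°, forward 8.0 m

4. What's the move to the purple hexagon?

turn right 152°, forward 11.0 m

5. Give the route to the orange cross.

turn left 145°, forward 6.1 m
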